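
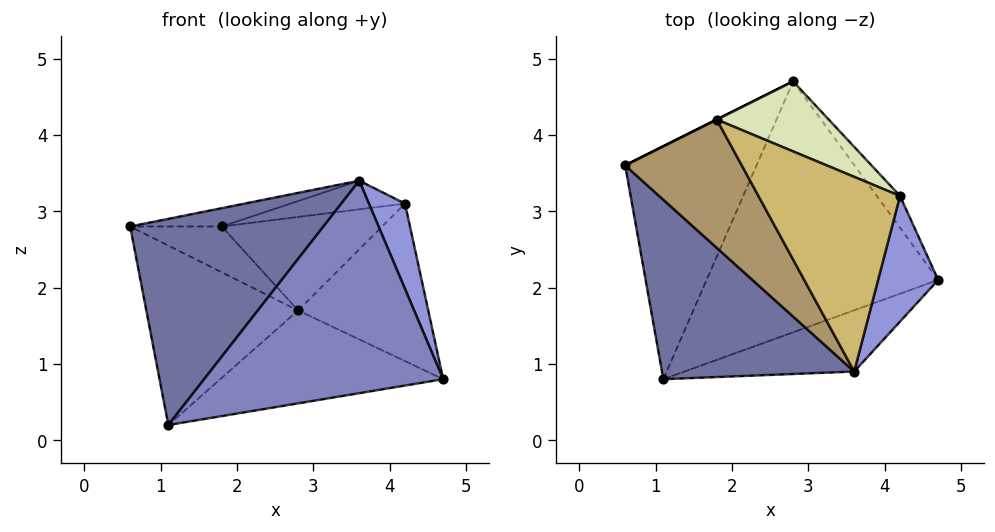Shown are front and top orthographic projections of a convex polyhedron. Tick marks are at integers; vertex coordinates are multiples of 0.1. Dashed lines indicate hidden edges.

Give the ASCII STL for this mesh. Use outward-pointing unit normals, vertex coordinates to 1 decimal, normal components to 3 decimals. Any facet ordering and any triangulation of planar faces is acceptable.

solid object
 facet normal -0.630 -0.586 0.510
  outer loop
   vertex 3.6 0.9 3.4
   vertex 0.6 3.6 2.8
   vertex 1.1 0.8 0.2
  endloop
 endfacet
 facet normal 0.366 -0.894 -0.258
  outer loop
   vertex 3.6 0.9 3.4
   vertex 1.1 0.8 0.2
   vertex 4.7 2.1 0.8
  endloop
 endfacet
 facet normal 0.932 -0.204 0.300
  outer loop
   vertex 4.2 3.2 3.1
   vertex 3.6 0.9 3.4
   vertex 4.7 2.1 0.8
  endloop
 endfacet
 facet normal -0.574 0.500 -0.649
  outer loop
   vertex 2.8 4.7 1.7
   vertex 1.1 0.8 0.2
   vertex 0.6 3.6 2.8
  endloop
 endfacet
 facet normal 0.031 0.347 -0.937
  outer loop
   vertex 2.8 4.7 1.7
   vertex 4.7 2.1 0.8
   vertex 1.1 0.8 0.2
  endloop
 endfacet
 facet normal 0.780 0.613 -0.124
  outer loop
   vertex 2.8 4.7 1.7
   vertex 4.2 3.2 3.1
   vertex 4.7 2.1 0.8
  endloop
 endfacet
 facet normal -0.447 0.894 0.000
  outer loop
   vertex 1.8 4.2 2.8
   vertex 2.8 4.7 1.7
   vertex 0.6 3.6 2.8
  endloop
 endfacet
 facet normal 0.250 0.775 0.580
  outer loop
   vertex 1.8 4.2 2.8
   vertex 4.2 3.2 3.1
   vertex 2.8 4.7 1.7
  endloop
 endfacet
 facet normal -0.071 0.141 0.987
  outer loop
   vertex 1.8 4.2 2.8
   vertex 0.6 3.6 2.8
   vertex 3.6 0.9 3.4
  endloop
 endfacet
 facet normal -0.063 0.145 0.987
  outer loop
   vertex 1.8 4.2 2.8
   vertex 3.6 0.9 3.4
   vertex 4.2 3.2 3.1
  endloop
 endfacet
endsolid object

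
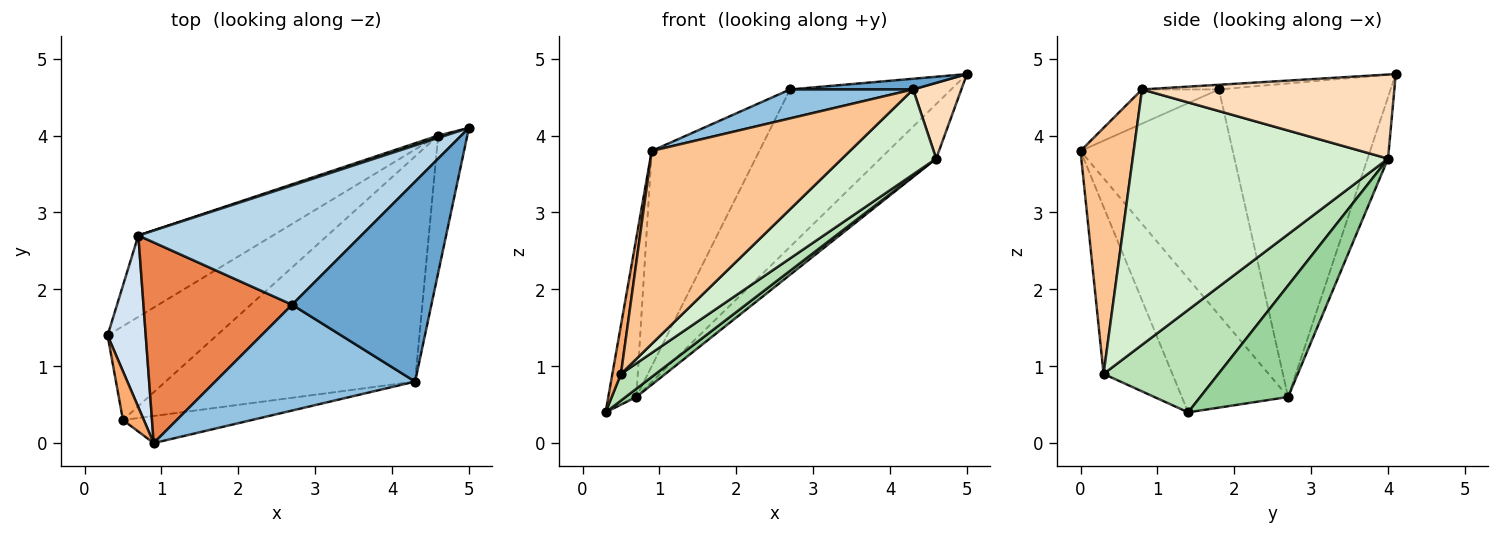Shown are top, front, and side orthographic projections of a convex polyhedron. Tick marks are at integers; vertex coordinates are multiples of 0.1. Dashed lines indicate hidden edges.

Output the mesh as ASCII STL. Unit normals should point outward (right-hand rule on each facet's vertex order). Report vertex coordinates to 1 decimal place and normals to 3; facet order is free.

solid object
 facet normal -0.033 -0.053 0.998
  outer loop
   vertex 4.3 0.8 4.6
   vertex 5.0 4.1 4.8
   vertex 2.7 1.8 4.6
  endloop
 endfacet
 facet normal -0.163 -0.260 0.952
  outer loop
   vertex 4.3 0.8 4.6
   vertex 2.7 1.8 4.6
   vertex 0.9 0.0 3.8
  endloop
 endfacet
 facet normal -0.647 0.607 0.460
  outer loop
   vertex 0.7 2.7 0.6
   vertex 2.7 1.8 4.6
   vertex 5.0 4.1 4.8
  endloop
 endfacet
 facet normal -0.932 0.246 0.266
  outer loop
   vertex 0.7 2.7 0.6
   vertex 0.3 1.4 0.4
   vertex 0.9 0.0 3.8
  endloop
 endfacet
 facet normal -0.719 0.508 0.474
  outer loop
   vertex 0.7 2.7 0.6
   vertex 0.9 0.0 3.8
   vertex 2.7 1.8 4.6
  endloop
 endfacet
 facet normal -0.985 -0.123 0.123
  outer loop
   vertex 0.5 0.3 0.9
   vertex 0.9 0.0 3.8
   vertex 0.3 1.4 0.4
  endloop
 endfacet
 facet normal 0.257 -0.957 -0.134
  outer loop
   vertex 0.5 0.3 0.9
   vertex 4.3 0.8 4.6
   vertex 0.9 0.0 3.8
  endloop
 endfacet
 facet normal 0.930 -0.178 -0.322
  outer loop
   vertex 4.6 4.0 3.7
   vertex 5.0 4.1 4.8
   vertex 4.3 0.8 4.6
  endloop
 endfacet
 facet normal -0.344 0.938 0.040
  outer loop
   vertex 4.6 4.0 3.7
   vertex 0.7 2.7 0.6
   vertex 5.0 4.1 4.8
  endloop
 endfacet
 facet normal 0.636 -0.078 -0.768
  outer loop
   vertex 4.6 4.0 3.7
   vertex 0.3 1.4 0.4
   vertex 0.7 2.7 0.6
  endloop
 endfacet
 facet normal 0.670 -0.203 -0.714
  outer loop
   vertex 4.6 4.0 3.7
   vertex 0.5 0.3 0.9
   vertex 0.3 1.4 0.4
  endloop
 endfacet
 facet normal 0.692 -0.255 -0.676
  outer loop
   vertex 4.6 4.0 3.7
   vertex 4.3 0.8 4.6
   vertex 0.5 0.3 0.9
  endloop
 endfacet
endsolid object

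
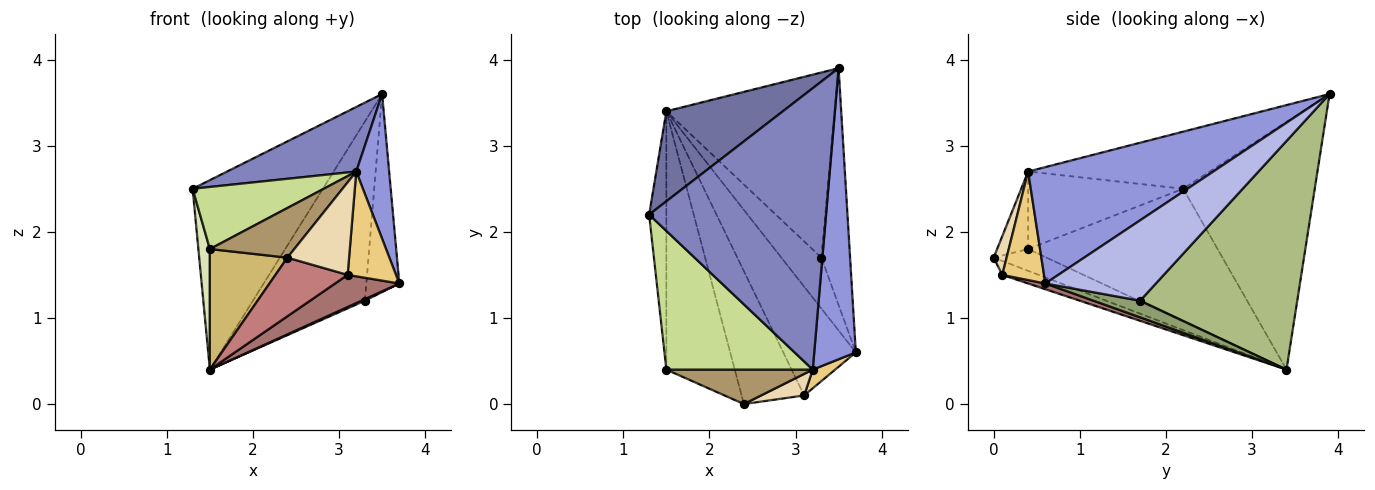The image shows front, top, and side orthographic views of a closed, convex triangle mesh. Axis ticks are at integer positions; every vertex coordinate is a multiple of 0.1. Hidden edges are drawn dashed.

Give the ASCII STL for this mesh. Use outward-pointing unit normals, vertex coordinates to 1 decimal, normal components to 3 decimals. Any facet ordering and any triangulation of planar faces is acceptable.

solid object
 facet normal -0.674 0.667 0.317
  outer loop
   vertex 1.5 3.4 0.4
   vertex 1.3 2.2 2.5
   vertex 3.5 3.9 3.6
  endloop
 endfacet
 facet normal -0.300 -0.213 0.930
  outer loop
   vertex 3.2 0.4 2.7
   vertex 3.5 3.9 3.6
   vertex 1.3 2.2 2.5
  endloop
 endfacet
 facet normal 0.929 -0.165 0.332
  outer loop
   vertex 3.2 0.4 2.7
   vertex 3.7 0.6 1.4
   vertex 3.5 3.9 3.6
  endloop
 endfacet
 facet normal 0.907 0.271 -0.324
  outer loop
   vertex 3.3 1.7 1.2
   vertex 3.5 3.9 3.6
   vertex 3.7 0.6 1.4
  endloop
 endfacet
 facet normal 0.383 -0.028 -0.923
  outer loop
   vertex 3.3 1.7 1.2
   vertex 3.7 0.6 1.4
   vertex 1.5 3.4 0.4
  endloop
 endfacet
 facet normal 0.699 0.498 -0.514
  outer loop
   vertex 3.3 1.7 1.2
   vertex 1.5 3.4 0.4
   vertex 3.5 3.9 3.6
  endloop
 endfacet
 facet normal -0.435 -0.368 0.822
  outer loop
   vertex 1.5 0.4 1.8
   vertex 3.2 0.4 2.7
   vertex 1.3 2.2 2.5
  endloop
 endfacet
 facet normal -0.990 -0.060 -0.129
  outer loop
   vertex 1.5 0.4 1.8
   vertex 1.3 2.2 2.5
   vertex 1.5 3.4 0.4
  endloop
 endfacet
 facet normal -0.289 -0.787 0.546
  outer loop
   vertex 2.4 0.0 1.7
   vertex 3.2 0.4 2.7
   vertex 1.5 0.4 1.8
  endloop
 endfacet
 facet normal -0.277 -0.406 -0.871
  outer loop
   vertex 2.4 0.0 1.7
   vertex 1.5 0.4 1.8
   vertex 1.5 3.4 0.4
  endloop
 endfacet
 facet normal 0.647 -0.750 0.134
  outer loop
   vertex 3.1 0.1 1.5
   vertex 3.7 0.6 1.4
   vertex 3.2 0.4 2.7
  endloop
 endfacet
 facet normal 0.200 -0.954 0.222
  outer loop
   vertex 3.1 0.1 1.5
   vertex 3.2 0.4 2.7
   vertex 2.4 0.0 1.7
  endloop
 endfacet
 facet normal 0.076 -0.282 -0.956
  outer loop
   vertex 3.1 0.1 1.5
   vertex 1.5 3.4 0.4
   vertex 3.7 0.6 1.4
  endloop
 endfacet
 facet normal -0.200 -0.396 -0.896
  outer loop
   vertex 3.1 0.1 1.5
   vertex 2.4 0.0 1.7
   vertex 1.5 3.4 0.4
  endloop
 endfacet
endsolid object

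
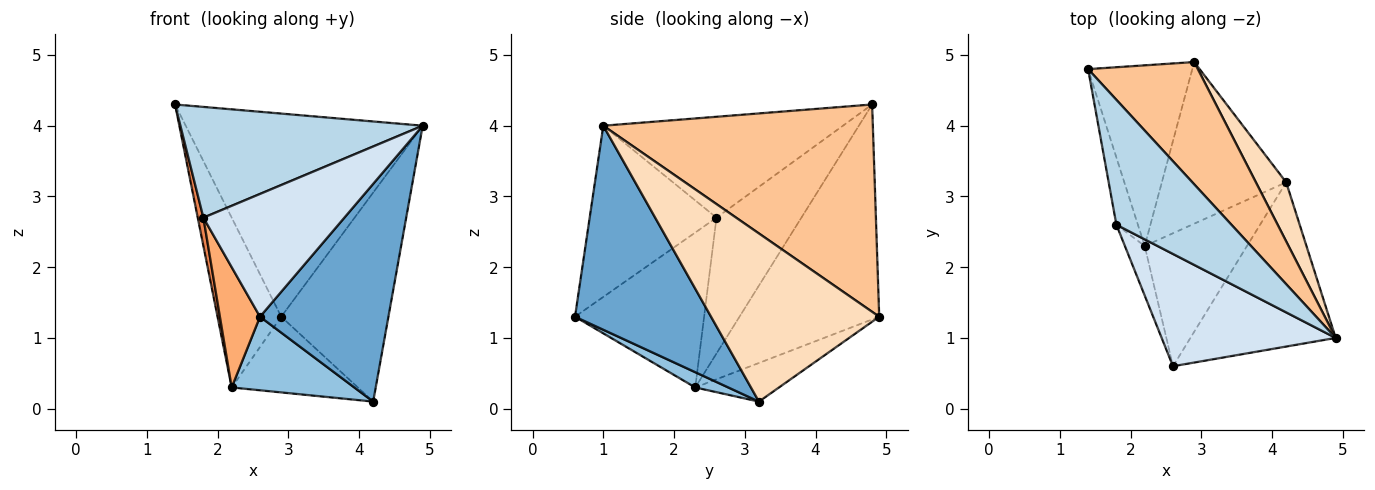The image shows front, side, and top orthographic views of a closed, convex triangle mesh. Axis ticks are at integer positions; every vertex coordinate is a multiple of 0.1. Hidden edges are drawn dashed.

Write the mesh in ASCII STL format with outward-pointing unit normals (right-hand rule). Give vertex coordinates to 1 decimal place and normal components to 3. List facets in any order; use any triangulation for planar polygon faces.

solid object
 facet normal 0.646 -0.610 -0.460
  outer loop
   vertex 4.2 3.2 0.1
   vertex 4.9 1.0 4.0
   vertex 2.6 0.6 1.3
  endloop
 endfacet
 facet normal 0.129 -0.480 -0.868
  outer loop
   vertex 2.2 2.3 0.3
   vertex 4.2 3.2 0.1
   vertex 2.6 0.6 1.3
  endloop
 endfacet
 facet normal -0.549 -0.555 0.626
  outer loop
   vertex 1.8 2.6 2.7
   vertex 4.9 1.0 4.0
   vertex 1.4 4.8 4.3
  endloop
 endfacet
 facet normal -0.553 -0.615 0.562
  outer loop
   vertex 1.8 2.6 2.7
   vertex 2.6 0.6 1.3
   vertex 4.9 1.0 4.0
  endloop
 endfacet
 facet normal -0.986 -0.066 -0.156
  outer loop
   vertex 1.8 2.6 2.7
   vertex 1.4 4.8 4.3
   vertex 2.2 2.3 0.3
  endloop
 endfacet
 facet normal -0.948 -0.294 -0.121
  outer loop
   vertex 1.8 2.6 2.7
   vertex 2.2 2.3 0.3
   vertex 2.6 0.6 1.3
  endloop
 endfacet
 facet normal 0.698 0.614 0.369
  outer loop
   vertex 2.9 4.9 1.3
   vertex 1.4 4.8 4.3
   vertex 4.9 1.0 4.0
  endloop
 endfacet
 facet normal 0.834 0.531 0.150
  outer loop
   vertex 2.9 4.9 1.3
   vertex 4.9 1.0 4.0
   vertex 4.2 3.2 0.1
  endloop
 endfacet
 facet normal -0.833 0.379 -0.404
  outer loop
   vertex 2.9 4.9 1.3
   vertex 2.2 2.3 0.3
   vertex 1.4 4.8 4.3
  endloop
 endfacet
 facet normal -0.271 0.408 -0.872
  outer loop
   vertex 2.9 4.9 1.3
   vertex 4.2 3.2 0.1
   vertex 2.2 2.3 0.3
  endloop
 endfacet
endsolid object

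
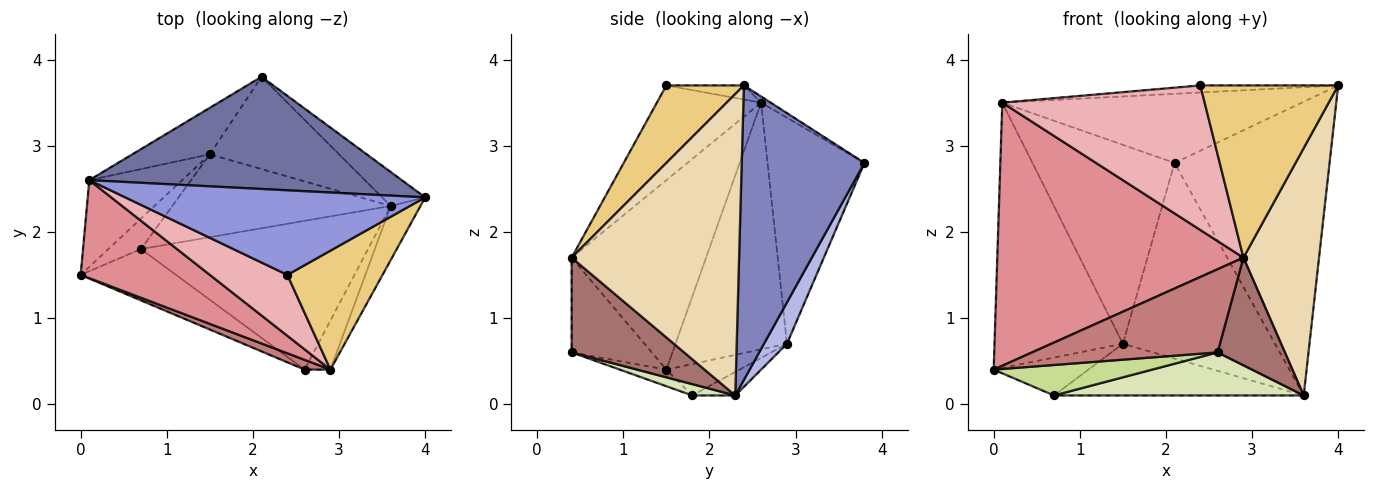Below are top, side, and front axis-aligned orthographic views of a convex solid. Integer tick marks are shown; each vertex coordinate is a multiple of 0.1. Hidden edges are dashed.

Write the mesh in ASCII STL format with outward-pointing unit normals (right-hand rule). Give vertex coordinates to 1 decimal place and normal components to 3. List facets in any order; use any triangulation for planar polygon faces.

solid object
 facet normal -0.017 0.524 0.851
  outer loop
   vertex 0.1 2.6 3.5
   vertex 4.0 2.4 3.7
   vertex 2.1 3.8 2.8
  endloop
 endfacet
 facet normal 0.618 0.781 -0.090
  outer loop
   vertex 3.6 2.3 0.1
   vertex 2.1 3.8 2.8
   vertex 4.0 2.4 3.7
  endloop
 endfacet
 facet normal -0.047 0.083 0.995
  outer loop
   vertex 2.4 1.5 3.7
   vertex 4.0 2.4 3.7
   vertex 0.1 2.6 3.5
  endloop
 endfacet
 facet normal 0.135 0.896 -0.423
  outer loop
   vertex 1.5 2.9 0.7
   vertex 2.1 3.8 2.8
   vertex 3.6 2.3 0.1
  endloop
 endfacet
 facet normal -0.636 0.733 -0.240
  outer loop
   vertex 1.5 2.9 0.7
   vertex 0.0 1.5 0.4
   vertex 0.1 2.6 3.5
  endloop
 endfacet
 facet normal -0.553 0.811 -0.190
  outer loop
   vertex 1.5 2.9 0.7
   vertex 0.1 2.6 3.5
   vertex 2.1 3.8 2.8
  endloop
 endfacet
 facet normal -0.148 -0.505 -0.850
  outer loop
   vertex 0.7 1.8 0.1
   vertex 2.6 0.4 0.6
   vertex 0.0 1.5 0.4
  endloop
 endfacet
 facet normal 0.048 -0.278 -0.959
  outer loop
   vertex 0.7 1.8 0.1
   vertex 3.6 2.3 0.1
   vertex 2.6 0.4 0.6
  endloop
 endfacet
 facet normal -0.516 0.668 -0.536
  outer loop
   vertex 0.7 1.8 0.1
   vertex 0.0 1.5 0.4
   vertex 1.5 2.9 0.7
  endloop
 endfacet
 facet normal -0.091 0.527 -0.845
  outer loop
   vertex 0.7 1.8 0.1
   vertex 1.5 2.9 0.7
   vertex 3.6 2.3 0.1
  endloop
 endfacet
 facet normal 0.420 -0.747 0.516
  outer loop
   vertex 2.9 0.4 1.7
   vertex 4.0 2.4 3.7
   vertex 2.4 1.5 3.7
  endloop
 endfacet
 facet normal 0.908 -0.410 -0.089
  outer loop
   vertex 2.9 0.4 1.7
   vertex 3.6 2.3 0.1
   vertex 4.0 2.4 3.7
  endloop
 endfacet
 facet normal 0.836 -0.500 -0.228
  outer loop
   vertex 2.9 0.4 1.7
   vertex 2.6 0.4 0.6
   vertex 3.6 2.3 0.1
  endloop
 endfacet
 facet normal -0.394 -0.913 0.108
  outer loop
   vertex 2.9 0.4 1.7
   vertex 0.0 1.5 0.4
   vertex 2.6 0.4 0.6
  endloop
 endfacet
 facet normal -0.456 -0.834 0.311
  outer loop
   vertex 2.9 0.4 1.7
   vertex 0.1 2.6 3.5
   vertex 0.0 1.5 0.4
  endloop
 endfacet
 facet normal -0.429 -0.833 0.351
  outer loop
   vertex 2.9 0.4 1.7
   vertex 2.4 1.5 3.7
   vertex 0.1 2.6 3.5
  endloop
 endfacet
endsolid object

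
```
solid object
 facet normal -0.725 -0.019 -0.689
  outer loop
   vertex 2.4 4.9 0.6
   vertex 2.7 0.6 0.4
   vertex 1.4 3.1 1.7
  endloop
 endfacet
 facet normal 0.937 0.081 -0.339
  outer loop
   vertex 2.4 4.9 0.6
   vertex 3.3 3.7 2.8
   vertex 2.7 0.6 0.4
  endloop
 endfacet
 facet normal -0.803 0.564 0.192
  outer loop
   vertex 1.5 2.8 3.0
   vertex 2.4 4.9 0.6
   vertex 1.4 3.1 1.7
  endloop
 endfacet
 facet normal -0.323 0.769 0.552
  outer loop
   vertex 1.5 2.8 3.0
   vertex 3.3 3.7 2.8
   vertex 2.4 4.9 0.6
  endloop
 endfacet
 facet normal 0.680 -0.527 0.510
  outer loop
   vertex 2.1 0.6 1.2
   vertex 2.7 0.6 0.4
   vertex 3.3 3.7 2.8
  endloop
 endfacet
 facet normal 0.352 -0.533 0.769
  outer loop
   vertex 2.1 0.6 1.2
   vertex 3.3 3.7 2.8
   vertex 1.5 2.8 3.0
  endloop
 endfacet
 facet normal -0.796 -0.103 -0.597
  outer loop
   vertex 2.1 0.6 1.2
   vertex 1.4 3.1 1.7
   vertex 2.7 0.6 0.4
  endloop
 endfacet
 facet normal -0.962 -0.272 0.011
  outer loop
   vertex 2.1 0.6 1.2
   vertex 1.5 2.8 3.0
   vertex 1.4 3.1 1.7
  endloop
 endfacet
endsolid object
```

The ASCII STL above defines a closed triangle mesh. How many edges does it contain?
12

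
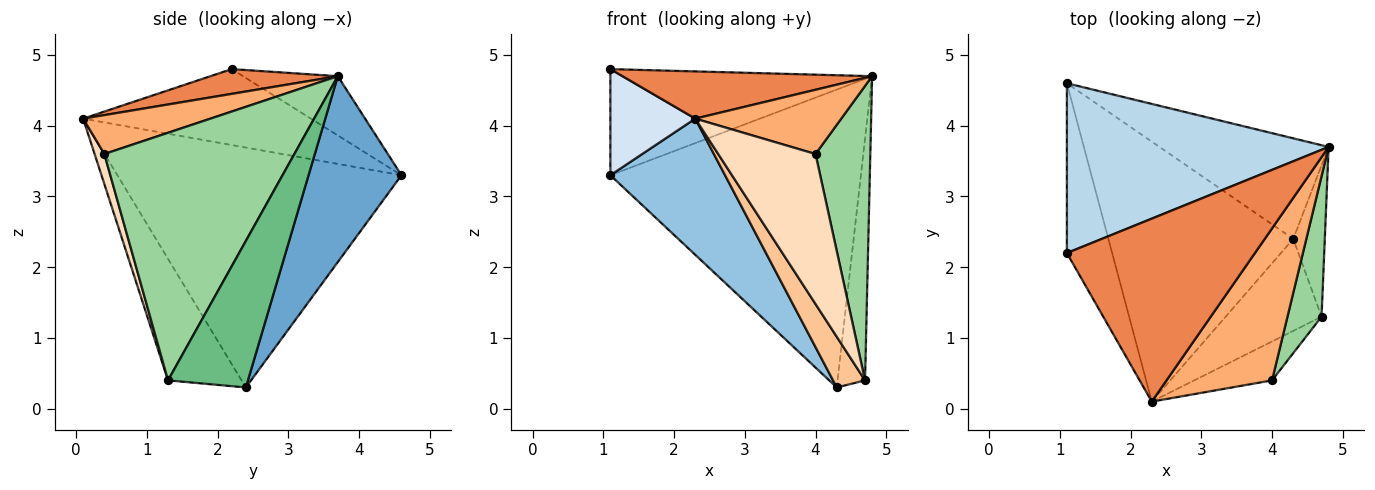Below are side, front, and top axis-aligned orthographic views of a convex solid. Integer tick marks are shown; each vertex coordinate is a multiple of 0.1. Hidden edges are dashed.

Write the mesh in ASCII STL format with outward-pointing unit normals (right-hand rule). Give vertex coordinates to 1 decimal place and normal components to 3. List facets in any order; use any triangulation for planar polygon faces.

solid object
 facet normal 0.332 0.894 -0.302
  outer loop
   vertex 4.3 2.4 0.3
   vertex 1.1 4.6 3.3
   vertex 4.8 3.7 4.7
  endloop
 endfacet
 facet normal -0.754 -0.305 -0.581
  outer loop
   vertex 4.3 2.4 0.3
   vertex 2.3 0.1 4.1
   vertex 1.1 4.6 3.3
  endloop
 endfacet
 facet normal -0.189 0.520 0.833
  outer loop
   vertex 1.1 2.2 4.8
   vertex 4.8 3.7 4.7
   vertex 1.1 4.6 3.3
  endloop
 endfacet
 facet normal -0.818 -0.305 -0.488
  outer loop
   vertex 1.1 2.2 4.8
   vertex 1.1 4.6 3.3
   vertex 2.3 0.1 4.1
  endloop
 endfacet
 facet normal 0.126 -0.248 0.960
  outer loop
   vertex 1.1 2.2 4.8
   vertex 2.3 0.1 4.1
   vertex 4.8 3.7 4.7
  endloop
 endfacet
 facet normal 0.322 -0.369 0.872
  outer loop
   vertex 4.0 0.4 3.6
   vertex 4.8 3.7 4.7
   vertex 2.3 0.1 4.1
  endloop
 endfacet
 facet normal -0.743 -0.323 -0.587
  outer loop
   vertex 4.7 1.3 0.4
   vertex 2.3 0.1 4.1
   vertex 4.3 2.4 0.3
  endloop
 endfacet
 facet normal 0.097 -0.963 -0.250
  outer loop
   vertex 4.7 1.3 0.4
   vertex 4.0 0.4 3.6
   vertex 2.3 0.1 4.1
  endloop
 endfacet
 facet normal 0.927 0.319 -0.199
  outer loop
   vertex 4.7 1.3 0.4
   vertex 4.3 2.4 0.3
   vertex 4.8 3.7 4.7
  endloop
 endfacet
 facet normal 0.953 -0.275 0.131
  outer loop
   vertex 4.7 1.3 0.4
   vertex 4.8 3.7 4.7
   vertex 4.0 0.4 3.6
  endloop
 endfacet
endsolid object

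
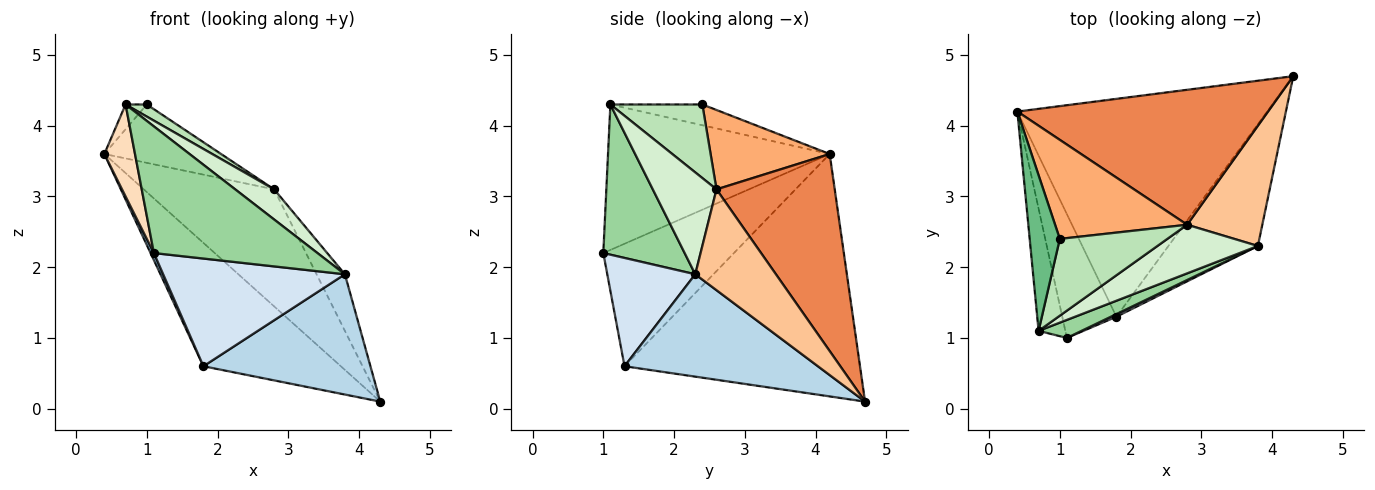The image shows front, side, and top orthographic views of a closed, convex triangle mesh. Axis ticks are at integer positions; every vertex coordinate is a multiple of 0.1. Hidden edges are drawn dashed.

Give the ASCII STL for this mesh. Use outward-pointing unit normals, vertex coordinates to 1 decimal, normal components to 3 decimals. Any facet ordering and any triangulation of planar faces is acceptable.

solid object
 facet normal -0.645 0.377 -0.665
  outer loop
   vertex 1.8 1.3 0.6
   vertex 0.4 4.2 3.6
   vertex 4.3 4.7 0.1
  endloop
 endfacet
 facet normal -0.914 -0.023 -0.404
  outer loop
   vertex 1.8 1.3 0.6
   vertex 1.1 1.0 2.2
   vertex 0.4 4.2 3.6
  endloop
 endfacet
 facet normal 0.631 -0.545 -0.552
  outer loop
   vertex 1.8 1.3 0.6
   vertex 4.3 4.7 0.1
   vertex 3.8 2.3 1.9
  endloop
 endfacet
 facet normal 0.436 -0.900 0.022
  outer loop
   vertex 1.8 1.3 0.6
   vertex 3.8 2.3 1.9
   vertex 1.1 1.0 2.2
  endloop
 endfacet
 facet normal 0.511 0.563 0.650
  outer loop
   vertex 2.8 2.6 3.1
   vertex 4.3 4.7 0.1
   vertex 0.4 4.2 3.6
  endloop
 endfacet
 facet normal 0.460 0.451 0.765
  outer loop
   vertex 2.8 2.6 3.1
   vertex 0.4 4.2 3.6
   vertex 1.0 2.4 4.3
  endloop
 endfacet
 facet normal 0.772 0.271 0.575
  outer loop
   vertex 2.8 2.6 3.1
   vertex 3.8 2.3 1.9
   vertex 4.3 4.7 0.1
  endloop
 endfacet
 facet normal -0.975 -0.135 -0.179
  outer loop
   vertex 0.7 1.1 4.3
   vertex 0.4 4.2 3.6
   vertex 1.1 1.0 2.2
  endloop
 endfacet
 facet normal -0.563 0.130 0.816
  outer loop
   vertex 0.7 1.1 4.3
   vertex 1.0 2.4 4.3
   vertex 0.4 4.2 3.6
  endloop
 endfacet
 facet normal 0.442 -0.888 0.126
  outer loop
   vertex 0.7 1.1 4.3
   vertex 1.1 1.0 2.2
   vertex 3.8 2.3 1.9
  endloop
 endfacet
 facet normal 0.560 -0.129 0.818
  outer loop
   vertex 0.7 1.1 4.3
   vertex 2.8 2.6 3.1
   vertex 1.0 2.4 4.3
  endloop
 endfacet
 facet normal 0.653 -0.399 0.644
  outer loop
   vertex 0.7 1.1 4.3
   vertex 3.8 2.3 1.9
   vertex 2.8 2.6 3.1
  endloop
 endfacet
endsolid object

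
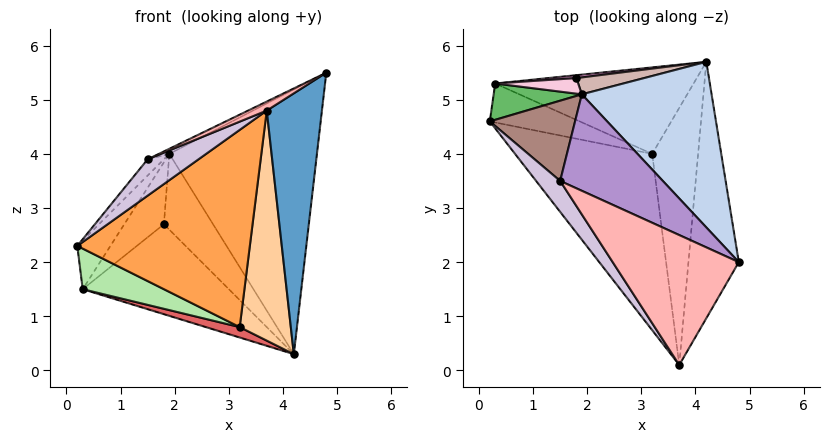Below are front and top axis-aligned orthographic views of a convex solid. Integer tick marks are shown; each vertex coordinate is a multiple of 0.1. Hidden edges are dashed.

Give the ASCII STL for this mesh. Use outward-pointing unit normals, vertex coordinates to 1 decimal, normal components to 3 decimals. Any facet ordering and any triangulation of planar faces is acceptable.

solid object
 facet normal 0.859 -0.365 -0.359
  outer loop
   vertex 3.7 0.1 4.8
   vertex 4.2 5.7 0.3
   vertex 4.8 2.0 5.5
  endloop
 endfacet
 facet normal 0.534 0.717 0.448
  outer loop
   vertex 1.9 5.1 4.0
   vertex 4.8 2.0 5.5
   vertex 4.2 5.7 0.3
  endloop
 endfacet
 facet normal -0.434 -0.671 -0.600
  outer loop
   vertex 3.2 4.0 0.8
   vertex 3.7 0.1 4.8
   vertex 0.2 4.6 2.3
  endloop
 endfacet
 facet normal 0.606 -0.531 -0.593
  outer loop
   vertex 3.2 4.0 0.8
   vertex 4.2 5.7 0.3
   vertex 3.7 0.1 4.8
  endloop
 endfacet
 facet normal -0.640 0.616 0.459
  outer loop
   vertex 0.3 5.3 1.5
   vertex 0.2 4.6 2.3
   vertex 1.9 5.1 4.0
  endloop
 endfacet
 facet normal -0.440 -0.648 -0.622
  outer loop
   vertex 0.3 5.3 1.5
   vertex 3.2 4.0 0.8
   vertex 0.2 4.6 2.3
  endloop
 endfacet
 facet normal -0.281 -0.115 -0.953
  outer loop
   vertex 0.3 5.3 1.5
   vertex 4.2 5.7 0.3
   vertex 3.2 4.0 0.8
  endloop
 endfacet
 facet normal -0.458 -0.062 0.887
  outer loop
   vertex 1.5 3.5 3.9
   vertex 3.7 0.1 4.8
   vertex 4.8 2.0 5.5
  endloop
 endfacet
 facet normal -0.418 0.048 0.907
  outer loop
   vertex 1.5 3.5 3.9
   vertex 4.8 2.0 5.5
   vertex 1.9 5.1 4.0
  endloop
 endfacet
 facet normal -0.822 -0.434 0.369
  outer loop
   vertex 1.5 3.5 3.9
   vertex 0.2 4.6 2.3
   vertex 3.7 0.1 4.8
  endloop
 endfacet
 facet normal -0.720 0.138 0.680
  outer loop
   vertex 1.5 3.5 3.9
   vertex 1.9 5.1 4.0
   vertex 0.2 4.6 2.3
  endloop
 endfacet
 facet normal 0.095 0.972 0.217
  outer loop
   vertex 1.8 5.4 2.7
   vertex 1.9 5.1 4.0
   vertex 4.2 5.7 0.3
  endloop
 endfacet
 facet normal -0.092 0.995 0.032
  outer loop
   vertex 1.8 5.4 2.7
   vertex 4.2 5.7 0.3
   vertex 0.3 5.3 1.5
  endloop
 endfacet
 facet normal -0.251 0.939 0.236
  outer loop
   vertex 1.8 5.4 2.7
   vertex 0.3 5.3 1.5
   vertex 1.9 5.1 4.0
  endloop
 endfacet
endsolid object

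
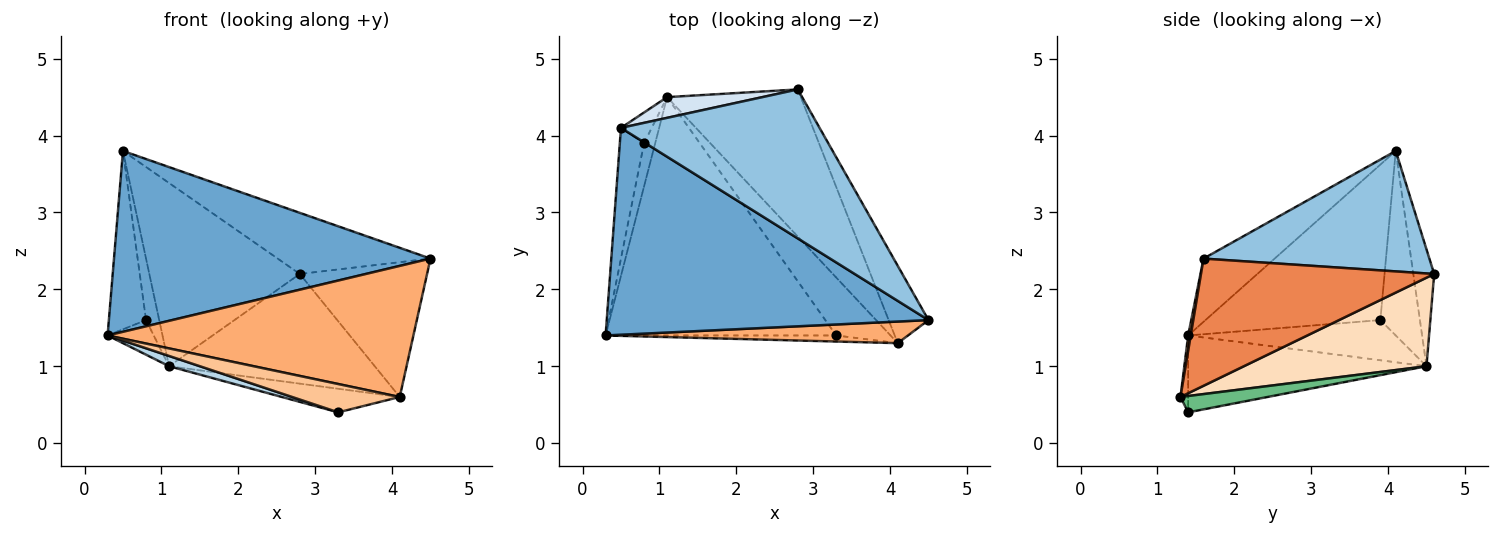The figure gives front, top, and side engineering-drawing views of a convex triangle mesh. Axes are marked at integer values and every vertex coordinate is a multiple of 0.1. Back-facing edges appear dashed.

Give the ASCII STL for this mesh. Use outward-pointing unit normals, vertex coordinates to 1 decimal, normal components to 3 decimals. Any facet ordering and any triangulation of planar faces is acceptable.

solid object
 facet normal -0.146 -0.651 0.745
  outer loop
   vertex 0.5 4.1 3.8
   vertex 0.3 1.4 1.4
   vertex 4.5 1.6 2.4
  endloop
 endfacet
 facet normal 0.489 0.331 0.807
  outer loop
   vertex 0.5 4.1 3.8
   vertex 4.5 1.6 2.4
   vertex 2.8 4.6 2.2
  endloop
 endfacet
 facet normal -0.316 -0.041 -0.948
  outer loop
   vertex 1.1 4.5 1.0
   vertex 3.3 1.4 0.4
   vertex 0.3 1.4 1.4
  endloop
 endfacet
 facet normal -0.137 0.984 0.111
  outer loop
   vertex 1.1 4.5 1.0
   vertex 0.5 4.1 3.8
   vertex 2.8 4.6 2.2
  endloop
 endfacet
 facet normal 0.846 0.462 -0.265
  outer loop
   vertex 4.1 1.3 0.6
   vertex 2.8 4.6 2.2
   vertex 4.5 1.6 2.4
  endloop
 endfacet
 facet normal 0.008 -0.987 0.163
  outer loop
   vertex 4.1 1.3 0.6
   vertex 4.5 1.6 2.4
   vertex 0.3 1.4 1.4
  endloop
 endfacet
 facet normal -0.070 -0.975 -0.209
  outer loop
   vertex 4.1 1.3 0.6
   vertex 0.3 1.4 1.4
   vertex 3.3 1.4 0.4
  endloop
 endfacet
 facet normal 0.469 0.528 -0.708
  outer loop
   vertex 4.1 1.3 0.6
   vertex 1.1 4.5 1.0
   vertex 2.8 4.6 2.2
  endloop
 endfacet
 facet normal 0.268 0.363 -0.892
  outer loop
   vertex 4.1 1.3 0.6
   vertex 3.3 1.4 0.4
   vertex 1.1 4.5 1.0
  endloop
 endfacet
 facet normal -0.967 0.205 -0.151
  outer loop
   vertex 0.8 3.9 1.6
   vertex 0.3 1.4 1.4
   vertex 0.5 4.1 3.8
  endloop
 endfacet
 facet normal -0.942 0.209 -0.262
  outer loop
   vertex 0.8 3.9 1.6
   vertex 1.1 4.5 1.0
   vertex 0.3 1.4 1.4
  endloop
 endfacet
 facet normal -0.937 0.312 -0.156
  outer loop
   vertex 0.8 3.9 1.6
   vertex 0.5 4.1 3.8
   vertex 1.1 4.5 1.0
  endloop
 endfacet
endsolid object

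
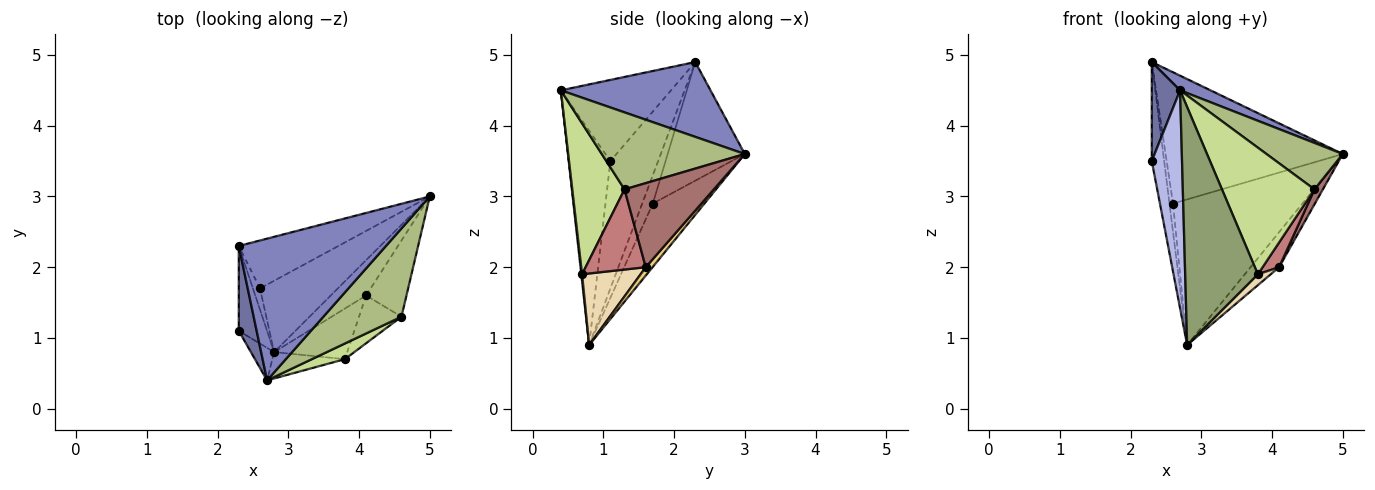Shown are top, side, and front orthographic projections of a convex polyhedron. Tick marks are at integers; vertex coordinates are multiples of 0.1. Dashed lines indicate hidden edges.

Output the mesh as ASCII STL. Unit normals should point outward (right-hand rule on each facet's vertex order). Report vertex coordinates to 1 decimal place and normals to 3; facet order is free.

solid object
 facet normal -0.947 -0.243 0.209
  outer loop
   vertex 2.7 0.4 4.5
   vertex 2.3 2.3 4.9
   vertex 2.3 1.1 3.5
  endloop
 endfacet
 facet normal 0.451 -0.092 0.888
  outer loop
   vertex 2.7 0.4 4.5
   vertex 5.0 3.0 3.6
   vertex 2.3 2.3 4.9
  endloop
 endfacet
 facet normal -0.946 0.245 -0.210
  outer loop
   vertex 2.8 0.8 0.9
   vertex 2.3 1.1 3.5
   vertex 2.3 2.3 4.9
  endloop
 endfacet
 facet normal -0.806 -0.585 -0.087
  outer loop
   vertex 2.8 0.8 0.9
   vertex 2.7 0.4 4.5
   vertex 2.3 1.1 3.5
  endloop
 endfacet
 facet normal 0.011 -0.994 -0.110
  outer loop
   vertex 2.8 0.8 0.9
   vertex 3.8 0.7 1.9
   vertex 2.7 0.4 4.5
  endloop
 endfacet
 facet normal 0.658 -0.351 0.667
  outer loop
   vertex 4.6 1.3 3.1
   vertex 5.0 3.0 3.6
   vertex 2.7 0.4 4.5
  endloop
 endfacet
 facet normal 0.489 -0.866 0.107
  outer loop
   vertex 4.6 1.3 3.1
   vertex 2.7 0.4 4.5
   vertex 3.8 0.7 1.9
  endloop
 endfacet
 facet normal -0.378 0.869 -0.318
  outer loop
   vertex 2.6 1.7 2.9
   vertex 2.3 2.3 4.9
   vertex 5.0 3.0 3.6
  endloop
 endfacet
 facet normal -0.337 0.845 -0.414
  outer loop
   vertex 2.6 1.7 2.9
   vertex 5.0 3.0 3.6
   vertex 2.8 0.8 0.9
  endloop
 endfacet
 facet normal -0.923 0.308 -0.231
  outer loop
   vertex 2.6 1.7 2.9
   vertex 2.8 0.8 0.9
   vertex 2.3 2.3 4.9
  endloop
 endfacet
 facet normal 0.166 0.694 -0.701
  outer loop
   vertex 4.1 1.6 2.0
   vertex 2.8 0.8 0.9
   vertex 5.0 3.0 3.6
  endloop
 endfacet
 facet normal 0.691 -0.152 -0.706
  outer loop
   vertex 4.1 1.6 2.0
   vertex 3.8 0.7 1.9
   vertex 2.8 0.8 0.9
  endloop
 endfacet
 facet normal 0.898 -0.084 -0.431
  outer loop
   vertex 4.1 1.6 2.0
   vertex 5.0 3.0 3.6
   vertex 4.6 1.3 3.1
  endloop
 endfacet
 facet normal 0.859 -0.236 -0.455
  outer loop
   vertex 4.1 1.6 2.0
   vertex 4.6 1.3 3.1
   vertex 3.8 0.7 1.9
  endloop
 endfacet
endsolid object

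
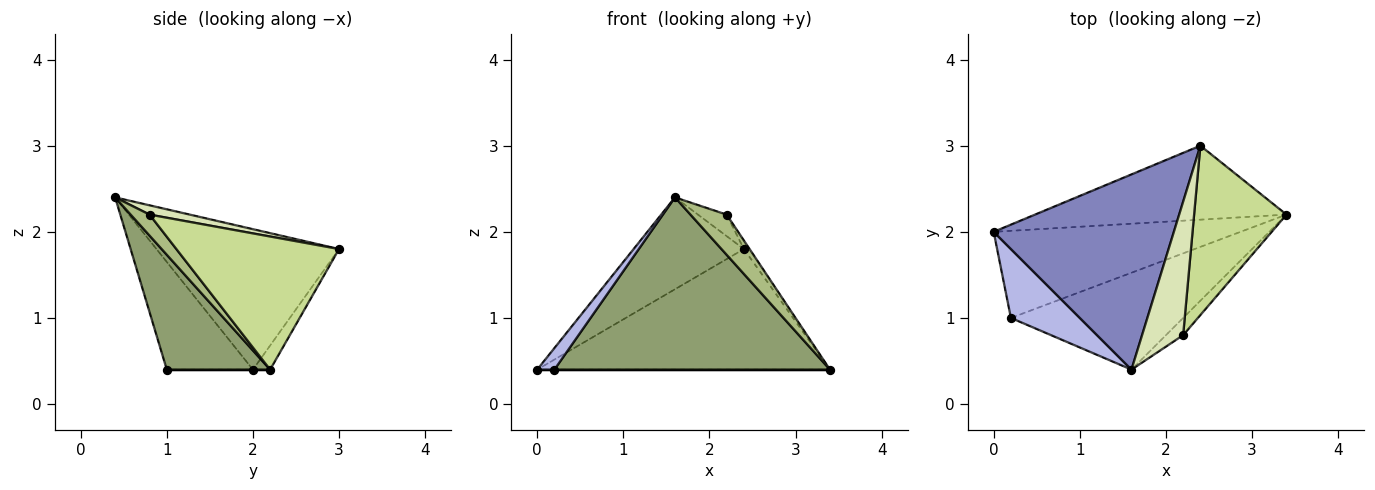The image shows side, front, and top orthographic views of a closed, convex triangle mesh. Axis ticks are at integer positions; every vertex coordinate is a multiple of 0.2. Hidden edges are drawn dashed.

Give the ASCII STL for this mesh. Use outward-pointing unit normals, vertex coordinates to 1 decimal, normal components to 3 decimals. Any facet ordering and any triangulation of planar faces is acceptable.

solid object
 facet normal -0.050 0.851 -0.522
  outer loop
   vertex 2.4 3.0 1.8
   vertex 3.4 2.2 0.4
   vertex 0.0 2.0 0.4
  endloop
 endfacet
 facet normal -0.576 0.348 0.739
  outer loop
   vertex 2.4 3.0 1.8
   vertex 0.0 2.0 0.4
   vertex 1.6 0.4 2.4
  endloop
 endfacet
 facet normal 0.000 0.000 -1.000
  outer loop
   vertex 0.2 1.0 0.4
   vertex 0.0 2.0 0.4
   vertex 3.4 2.2 0.4
  endloop
 endfacet
 facet normal -0.831 -0.166 0.532
  outer loop
   vertex 0.2 1.0 0.4
   vertex 1.6 0.4 2.4
   vertex 0.0 2.0 0.4
  endloop
 endfacet
 facet normal 0.311 -0.828 -0.466
  outer loop
   vertex 0.2 1.0 0.4
   vertex 3.4 2.2 0.4
   vertex 1.6 0.4 2.4
  endloop
 endfacet
 facet normal 0.434 -0.828 -0.355
  outer loop
   vertex 2.2 0.8 2.2
   vertex 1.6 0.4 2.4
   vertex 3.4 2.2 0.4
  endloop
 endfacet
 facet normal 0.821 0.029 0.570
  outer loop
   vertex 2.2 0.8 2.2
   vertex 3.4 2.2 0.4
   vertex 2.4 3.0 1.8
  endloop
 endfacet
 facet normal 0.218 0.155 0.964
  outer loop
   vertex 2.2 0.8 2.2
   vertex 2.4 3.0 1.8
   vertex 1.6 0.4 2.4
  endloop
 endfacet
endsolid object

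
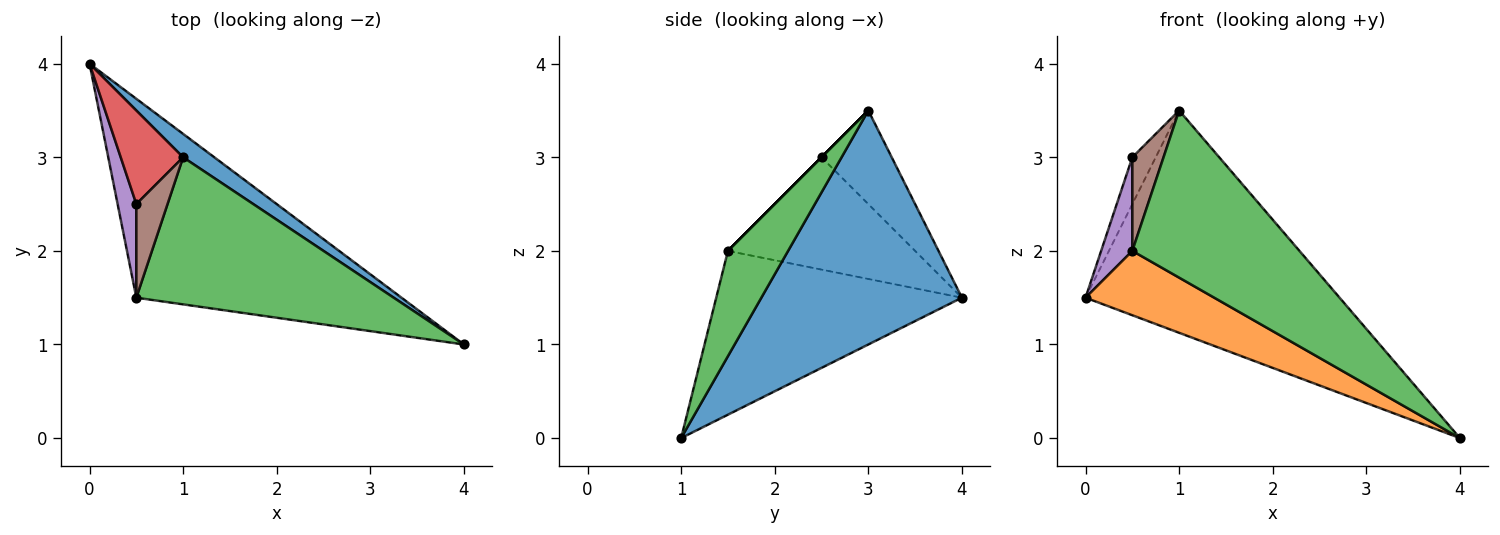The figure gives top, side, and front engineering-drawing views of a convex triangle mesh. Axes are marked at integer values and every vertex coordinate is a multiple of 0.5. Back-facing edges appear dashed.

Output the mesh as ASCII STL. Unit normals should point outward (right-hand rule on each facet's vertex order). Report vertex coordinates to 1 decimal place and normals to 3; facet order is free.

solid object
 facet normal 0.618 0.782 0.082
  outer loop
   vertex 1.0 3.0 3.5
   vertex 4.0 1.0 0.0
   vertex 0.0 4.0 1.5
  endloop
 endfacet
 facet normal -0.507 -0.265 -0.820
  outer loop
   vertex 0.5 1.5 2.0
   vertex 0.0 4.0 1.5
   vertex 4.0 1.0 0.0
  endloop
 endfacet
 facet normal 0.261 -0.725 0.638
  outer loop
   vertex 0.5 1.5 2.0
   vertex 4.0 1.0 0.0
   vertex 1.0 3.0 3.5
  endloop
 endfacet
 facet normal -0.802 0.267 0.535
  outer loop
   vertex 0.5 2.5 3.0
   vertex 1.0 3.0 3.5
   vertex 0.0 4.0 1.5
  endloop
 endfacet
 facet normal -0.973 -0.162 0.162
  outer loop
   vertex 0.5 2.5 3.0
   vertex 0.0 4.0 1.5
   vertex 0.5 1.5 2.0
  endloop
 endfacet
 facet normal 0.000 -0.707 0.707
  outer loop
   vertex 0.5 2.5 3.0
   vertex 0.5 1.5 2.0
   vertex 1.0 3.0 3.5
  endloop
 endfacet
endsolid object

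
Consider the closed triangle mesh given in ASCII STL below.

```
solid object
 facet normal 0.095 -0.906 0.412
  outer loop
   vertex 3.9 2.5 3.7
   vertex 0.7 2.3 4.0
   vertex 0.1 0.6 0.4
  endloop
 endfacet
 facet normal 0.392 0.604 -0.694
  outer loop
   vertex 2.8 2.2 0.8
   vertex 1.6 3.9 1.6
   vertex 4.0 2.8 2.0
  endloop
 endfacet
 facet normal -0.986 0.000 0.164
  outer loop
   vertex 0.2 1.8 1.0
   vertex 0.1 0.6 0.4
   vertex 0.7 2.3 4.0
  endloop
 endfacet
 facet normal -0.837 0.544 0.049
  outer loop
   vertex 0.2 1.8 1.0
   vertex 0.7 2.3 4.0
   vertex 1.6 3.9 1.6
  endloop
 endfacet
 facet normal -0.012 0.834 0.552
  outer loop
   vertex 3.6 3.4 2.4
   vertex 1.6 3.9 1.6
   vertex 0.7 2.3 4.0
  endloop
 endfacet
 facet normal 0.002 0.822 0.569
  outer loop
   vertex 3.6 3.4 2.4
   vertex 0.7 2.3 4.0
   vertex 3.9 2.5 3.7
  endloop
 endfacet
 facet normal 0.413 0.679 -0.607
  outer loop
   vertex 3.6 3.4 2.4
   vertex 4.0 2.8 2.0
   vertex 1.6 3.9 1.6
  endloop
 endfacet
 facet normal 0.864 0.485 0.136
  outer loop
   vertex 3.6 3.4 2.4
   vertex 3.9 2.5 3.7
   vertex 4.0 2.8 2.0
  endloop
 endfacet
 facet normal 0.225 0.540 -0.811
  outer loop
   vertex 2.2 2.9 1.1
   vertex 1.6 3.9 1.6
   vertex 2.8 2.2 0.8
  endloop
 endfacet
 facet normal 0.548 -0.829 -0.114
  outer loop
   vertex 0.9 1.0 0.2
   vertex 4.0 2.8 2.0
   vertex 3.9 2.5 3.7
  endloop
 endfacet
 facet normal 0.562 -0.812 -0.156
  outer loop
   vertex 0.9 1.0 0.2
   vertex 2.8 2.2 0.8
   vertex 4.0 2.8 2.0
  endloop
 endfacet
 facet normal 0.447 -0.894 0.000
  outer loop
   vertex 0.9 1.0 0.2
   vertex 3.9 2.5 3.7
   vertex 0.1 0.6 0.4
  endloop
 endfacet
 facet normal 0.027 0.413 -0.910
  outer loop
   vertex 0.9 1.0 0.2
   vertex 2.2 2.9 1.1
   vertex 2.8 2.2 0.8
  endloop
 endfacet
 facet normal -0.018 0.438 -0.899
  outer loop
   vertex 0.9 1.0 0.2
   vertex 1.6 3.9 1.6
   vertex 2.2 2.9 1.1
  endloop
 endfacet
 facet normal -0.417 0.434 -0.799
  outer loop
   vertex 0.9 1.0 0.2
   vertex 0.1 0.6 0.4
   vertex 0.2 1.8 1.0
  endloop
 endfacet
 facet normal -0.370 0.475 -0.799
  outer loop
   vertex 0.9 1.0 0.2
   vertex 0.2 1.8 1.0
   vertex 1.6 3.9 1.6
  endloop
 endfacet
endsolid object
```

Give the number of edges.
24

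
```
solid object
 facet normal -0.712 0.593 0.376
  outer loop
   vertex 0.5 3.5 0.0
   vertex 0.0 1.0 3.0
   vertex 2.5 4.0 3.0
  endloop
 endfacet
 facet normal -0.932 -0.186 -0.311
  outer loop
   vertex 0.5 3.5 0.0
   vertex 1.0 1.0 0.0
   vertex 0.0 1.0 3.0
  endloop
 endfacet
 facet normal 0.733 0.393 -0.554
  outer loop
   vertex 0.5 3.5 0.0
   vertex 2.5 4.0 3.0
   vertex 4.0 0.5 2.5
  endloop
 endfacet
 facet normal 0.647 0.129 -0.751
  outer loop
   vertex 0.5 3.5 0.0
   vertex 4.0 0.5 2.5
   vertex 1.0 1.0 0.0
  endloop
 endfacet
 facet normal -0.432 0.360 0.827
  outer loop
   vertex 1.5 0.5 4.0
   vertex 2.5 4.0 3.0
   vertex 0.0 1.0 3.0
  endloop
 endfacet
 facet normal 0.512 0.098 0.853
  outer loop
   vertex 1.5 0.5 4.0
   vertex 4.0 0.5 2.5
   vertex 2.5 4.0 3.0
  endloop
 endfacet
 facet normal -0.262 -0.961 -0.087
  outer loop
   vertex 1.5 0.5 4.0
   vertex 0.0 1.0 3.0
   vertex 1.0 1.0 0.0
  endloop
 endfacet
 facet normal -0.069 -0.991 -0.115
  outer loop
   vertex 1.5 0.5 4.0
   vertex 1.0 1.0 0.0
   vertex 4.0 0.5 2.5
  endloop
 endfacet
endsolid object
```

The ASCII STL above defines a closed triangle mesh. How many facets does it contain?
8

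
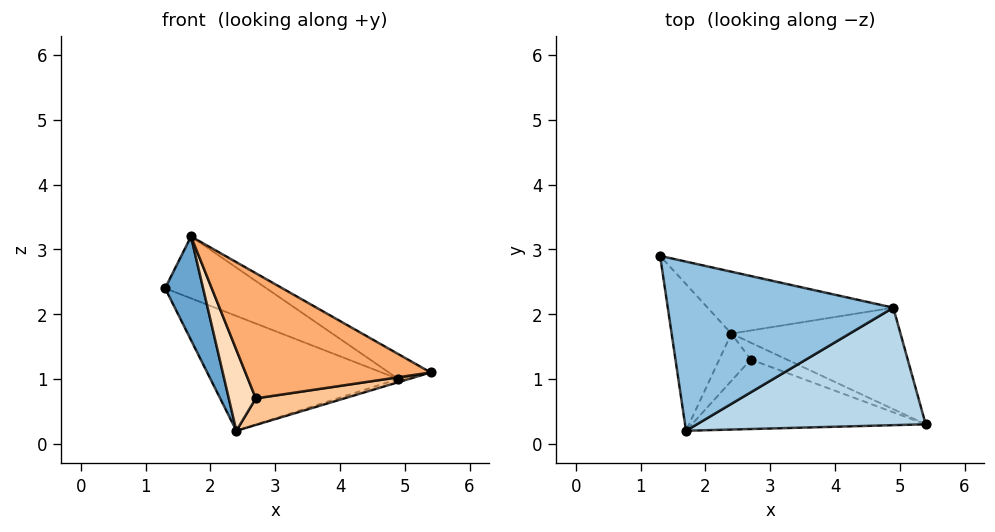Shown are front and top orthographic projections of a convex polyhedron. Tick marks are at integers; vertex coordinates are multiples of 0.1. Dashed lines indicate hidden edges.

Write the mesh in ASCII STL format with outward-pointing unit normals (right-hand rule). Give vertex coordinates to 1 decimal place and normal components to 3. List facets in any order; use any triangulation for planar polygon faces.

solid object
 facet normal -0.915 -0.233 -0.330
  outer loop
   vertex 2.4 1.7 0.2
   vertex 1.7 0.2 3.2
   vertex 1.3 2.9 2.4
  endloop
 endfacet
 facet normal 0.404 0.314 0.859
  outer loop
   vertex 4.9 2.1 1.0
   vertex 1.3 2.9 2.4
   vertex 1.7 0.2 3.2
  endloop
 endfacet
 facet normal 0.482 0.181 0.857
  outer loop
   vertex 4.9 2.1 1.0
   vertex 1.7 0.2 3.2
   vertex 5.4 0.3 1.1
  endloop
 endfacet
 facet normal 0.011 0.880 -0.475
  outer loop
   vertex 4.9 2.1 1.0
   vertex 2.4 1.7 0.2
   vertex 1.3 2.9 2.4
  endloop
 endfacet
 facet normal 0.300 0.030 -0.953
  outer loop
   vertex 4.9 2.1 1.0
   vertex 5.4 0.3 1.1
   vertex 2.4 1.7 0.2
  endloop
 endfacet
 facet normal -0.244 -0.848 -0.471
  outer loop
   vertex 2.7 1.3 0.7
   vertex 5.4 0.3 1.1
   vertex 1.7 0.2 3.2
  endloop
 endfacet
 facet normal -0.227 -0.822 -0.522
  outer loop
   vertex 2.7 1.3 0.7
   vertex 2.4 1.7 0.2
   vertex 5.4 0.3 1.1
  endloop
 endfacet
 facet normal -0.297 -0.825 -0.482
  outer loop
   vertex 2.7 1.3 0.7
   vertex 1.7 0.2 3.2
   vertex 2.4 1.7 0.2
  endloop
 endfacet
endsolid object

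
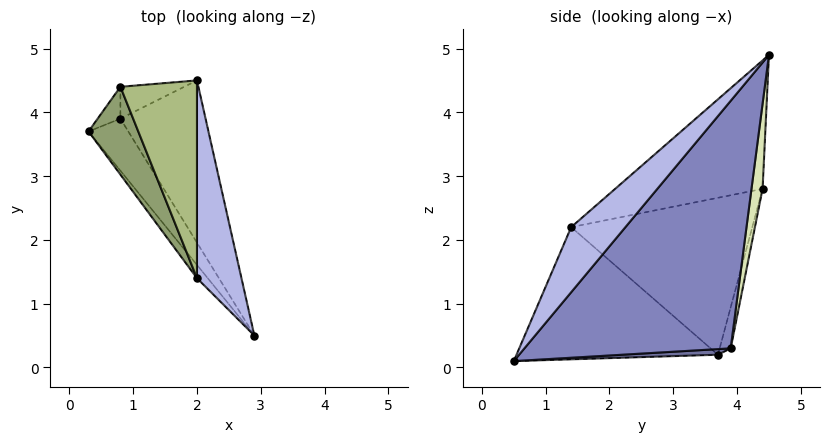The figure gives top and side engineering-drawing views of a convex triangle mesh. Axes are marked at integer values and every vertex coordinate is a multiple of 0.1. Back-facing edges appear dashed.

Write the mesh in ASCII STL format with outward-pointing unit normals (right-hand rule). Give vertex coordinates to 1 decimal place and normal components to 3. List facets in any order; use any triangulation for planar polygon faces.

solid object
 facet normal 0.139 0.143 -0.980
  outer loop
   vertex 0.8 3.9 0.3
   vertex 2.9 0.5 0.1
   vertex 0.3 3.7 0.2
  endloop
 endfacet
 facet normal 0.810 0.516 -0.279
  outer loop
   vertex 0.8 3.9 0.3
   vertex 2.0 4.5 4.9
   vertex 2.9 0.5 0.1
  endloop
 endfacet
 facet normal -0.776 -0.628 -0.063
  outer loop
   vertex 2.0 1.4 2.2
   vertex 0.3 3.7 0.2
   vertex 2.9 0.5 0.1
  endloop
 endfacet
 facet normal 0.741 -0.441 0.507
  outer loop
   vertex 2.0 1.4 2.2
   vertex 2.9 0.5 0.1
   vertex 2.0 4.5 4.9
  endloop
 endfacet
 facet normal -0.872 -0.404 0.276
  outer loop
   vertex 0.8 4.4 2.8
   vertex 0.3 3.7 0.2
   vertex 2.0 1.4 2.2
  endloop
 endfacet
 facet normal -0.784 -0.407 0.468
  outer loop
   vertex 0.8 4.4 2.8
   vertex 2.0 1.4 2.2
   vertex 2.0 4.5 4.9
  endloop
 endfacet
 facet normal -0.333 0.925 -0.185
  outer loop
   vertex 0.8 4.4 2.8
   vertex 0.8 3.9 0.3
   vertex 0.3 3.7 0.2
  endloop
 endfacet
 facet normal 0.253 0.949 -0.190
  outer loop
   vertex 0.8 4.4 2.8
   vertex 2.0 4.5 4.9
   vertex 0.8 3.9 0.3
  endloop
 endfacet
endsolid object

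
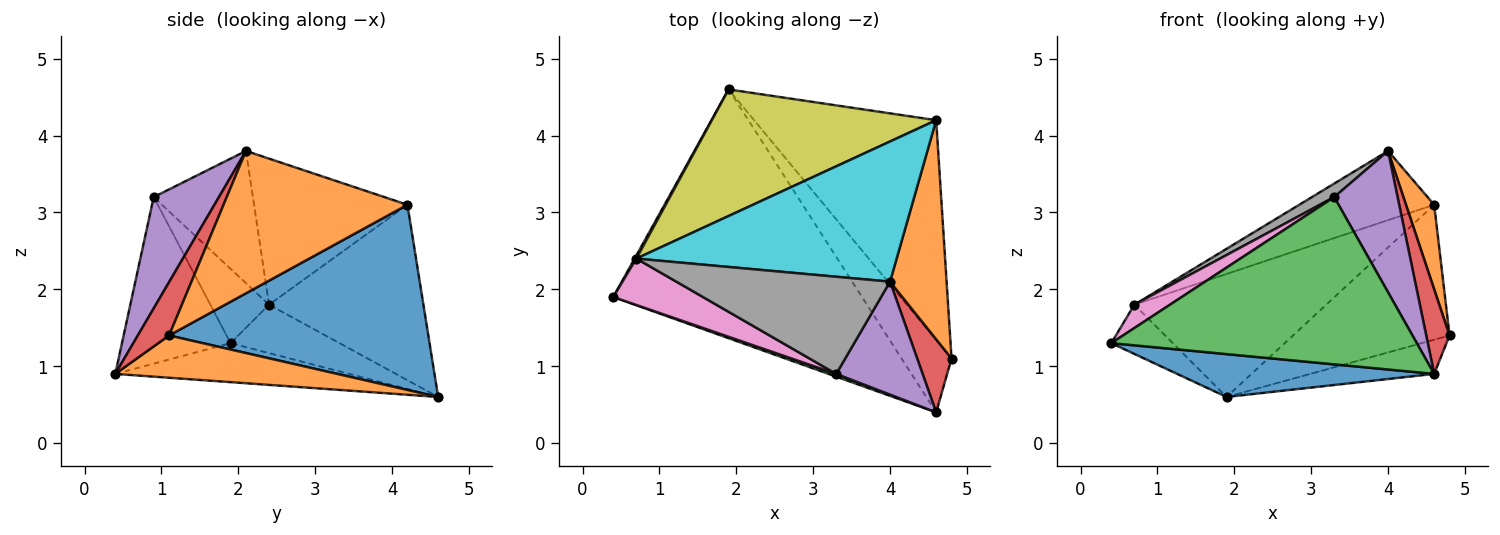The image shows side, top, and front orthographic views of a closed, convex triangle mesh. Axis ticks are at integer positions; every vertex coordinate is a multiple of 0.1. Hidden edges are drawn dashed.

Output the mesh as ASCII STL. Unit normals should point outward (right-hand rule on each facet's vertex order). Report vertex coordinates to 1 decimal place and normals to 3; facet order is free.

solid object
 facet normal -0.153 -0.168 -0.974
  outer loop
   vertex 4.6 0.4 0.9
   vertex 0.4 1.9 1.3
   vertex 1.9 4.6 0.6
  endloop
 endfacet
 facet normal 0.608 0.339 -0.718
  outer loop
   vertex 4.6 0.4 0.9
   vertex 1.9 4.6 0.6
   vertex 4.8 1.1 1.4
  endloop
 endfacet
 facet normal -0.335 -0.942 0.015
  outer loop
   vertex 4.6 0.4 0.9
   vertex 3.3 0.9 3.2
   vertex 0.4 1.9 1.3
  endloop
 endfacet
 facet normal 0.712 -0.531 0.459
  outer loop
   vertex 4.6 0.4 0.9
   vertex 4.8 1.1 1.4
   vertex 4.0 2.1 3.8
  endloop
 endfacet
 facet normal 0.627 -0.609 0.487
  outer loop
   vertex 4.6 0.4 0.9
   vertex 4.0 2.1 3.8
   vertex 3.3 0.9 3.2
  endloop
 endfacet
 facet normal -0.870 0.491 0.031
  outer loop
   vertex 0.7 2.4 1.8
   vertex 1.9 4.6 0.6
   vertex 0.4 1.9 1.3
  endloop
 endfacet
 facet normal -0.595 -0.361 0.718
  outer loop
   vertex 0.7 2.4 1.8
   vertex 0.4 1.9 1.3
   vertex 3.3 0.9 3.2
  endloop
 endfacet
 facet normal -0.523 -0.117 0.845
  outer loop
   vertex 0.7 2.4 1.8
   vertex 3.3 0.9 3.2
   vertex 4.0 2.1 3.8
  endloop
 endfacet
 facet normal -0.489 0.608 0.625
  outer loop
   vertex 4.6 4.2 3.1
   vertex 1.9 4.6 0.6
   vertex 0.7 2.4 1.8
  endloop
 endfacet
 facet normal -0.450 0.395 0.801
  outer loop
   vertex 4.6 4.2 3.1
   vertex 0.7 2.4 1.8
   vertex 4.0 2.1 3.8
  endloop
 endfacet
 facet normal 0.655 0.395 -0.644
  outer loop
   vertex 4.6 4.2 3.1
   vertex 4.8 1.1 1.4
   vertex 1.9 4.6 0.6
  endloop
 endfacet
 facet normal 0.920 -0.141 0.365
  outer loop
   vertex 4.6 4.2 3.1
   vertex 4.0 2.1 3.8
   vertex 4.8 1.1 1.4
  endloop
 endfacet
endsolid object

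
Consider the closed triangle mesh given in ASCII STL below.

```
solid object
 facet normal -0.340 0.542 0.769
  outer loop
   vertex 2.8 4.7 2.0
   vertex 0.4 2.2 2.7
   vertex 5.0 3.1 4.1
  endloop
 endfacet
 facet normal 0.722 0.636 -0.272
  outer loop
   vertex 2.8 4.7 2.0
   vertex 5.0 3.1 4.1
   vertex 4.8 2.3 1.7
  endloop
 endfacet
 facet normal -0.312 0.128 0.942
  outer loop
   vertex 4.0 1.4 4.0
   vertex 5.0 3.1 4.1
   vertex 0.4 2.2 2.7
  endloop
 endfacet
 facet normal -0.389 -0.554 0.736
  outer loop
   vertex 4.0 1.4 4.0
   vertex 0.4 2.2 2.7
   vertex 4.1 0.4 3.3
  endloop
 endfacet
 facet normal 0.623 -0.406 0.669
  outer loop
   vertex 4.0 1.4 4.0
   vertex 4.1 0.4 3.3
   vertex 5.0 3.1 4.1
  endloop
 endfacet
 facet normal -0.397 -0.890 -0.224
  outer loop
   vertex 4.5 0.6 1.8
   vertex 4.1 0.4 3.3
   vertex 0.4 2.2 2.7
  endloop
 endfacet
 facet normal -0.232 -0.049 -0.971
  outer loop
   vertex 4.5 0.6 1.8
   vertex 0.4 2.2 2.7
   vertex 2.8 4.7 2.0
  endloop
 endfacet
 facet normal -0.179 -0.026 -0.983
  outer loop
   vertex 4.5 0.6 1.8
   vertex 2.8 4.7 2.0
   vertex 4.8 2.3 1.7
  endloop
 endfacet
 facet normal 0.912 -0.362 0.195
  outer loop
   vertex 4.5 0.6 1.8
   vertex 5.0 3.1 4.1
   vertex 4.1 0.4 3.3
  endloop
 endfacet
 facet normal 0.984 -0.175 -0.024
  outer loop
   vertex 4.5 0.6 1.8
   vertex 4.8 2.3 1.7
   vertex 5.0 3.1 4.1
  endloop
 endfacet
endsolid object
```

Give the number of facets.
10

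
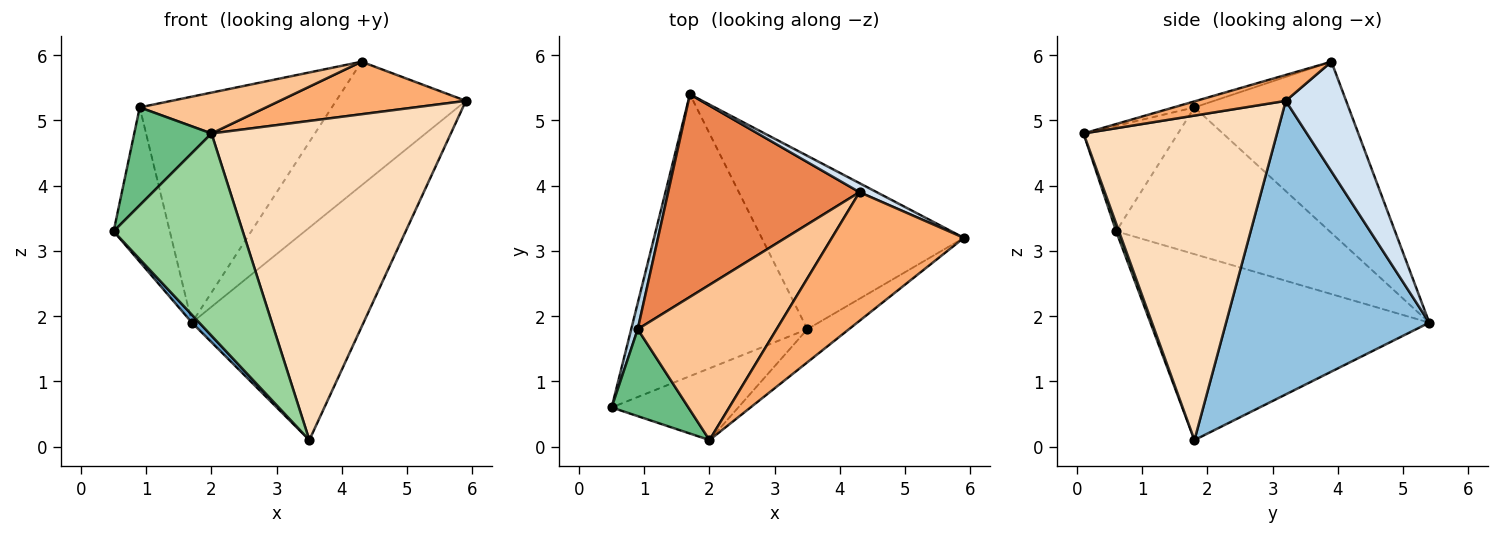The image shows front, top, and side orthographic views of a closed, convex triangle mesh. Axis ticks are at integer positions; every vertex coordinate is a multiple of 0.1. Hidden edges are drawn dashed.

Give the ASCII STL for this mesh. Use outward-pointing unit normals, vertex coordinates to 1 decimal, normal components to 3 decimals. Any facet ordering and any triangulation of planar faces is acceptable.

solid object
 facet normal -0.726 -0.019 -0.688
  outer loop
   vertex 3.5 1.8 0.1
   vertex 0.5 0.6 3.3
   vertex 1.7 5.4 1.9
  endloop
 endfacet
 facet normal 0.676 0.571 -0.466
  outer loop
   vertex 3.5 1.8 0.1
   vertex 1.7 5.4 1.9
   vertex 5.9 3.2 5.3
  endloop
 endfacet
 facet normal -0.966 0.254 0.043
  outer loop
   vertex 0.9 1.8 5.2
   vertex 1.7 5.4 1.9
   vertex 0.5 0.6 3.3
  endloop
 endfacet
 facet normal 0.421 0.905 0.066
  outer loop
   vertex 4.3 3.9 5.9
   vertex 5.9 3.2 5.3
   vertex 1.7 5.4 1.9
  endloop
 endfacet
 facet normal -0.513 0.639 0.573
  outer loop
   vertex 4.3 3.9 5.9
   vertex 1.7 5.4 1.9
   vertex 0.9 1.8 5.2
  endloop
 endfacet
 facet normal 0.179 -0.372 0.911
  outer loop
   vertex 2.0 0.1 4.8
   vertex 5.9 3.2 5.3
   vertex 4.3 3.9 5.9
  endloop
 endfacet
 facet normal -0.042 -0.254 0.966
  outer loop
   vertex 2.0 0.1 4.8
   vertex 4.3 3.9 5.9
   vertex 0.9 1.8 5.2
  endloop
 endfacet
 facet normal 0.627 -0.775 -0.080
  outer loop
   vertex 2.0 0.1 4.8
   vertex 3.5 1.8 0.1
   vertex 5.9 3.2 5.3
  endloop
 endfacet
 facet normal -0.674 -0.552 0.491
  outer loop
   vertex 2.0 0.1 4.8
   vertex 0.9 1.8 5.2
   vertex 0.5 0.6 3.3
  endloop
 endfacet
 facet normal 0.020 -0.942 -0.334
  outer loop
   vertex 2.0 0.1 4.8
   vertex 0.5 0.6 3.3
   vertex 3.5 1.8 0.1
  endloop
 endfacet
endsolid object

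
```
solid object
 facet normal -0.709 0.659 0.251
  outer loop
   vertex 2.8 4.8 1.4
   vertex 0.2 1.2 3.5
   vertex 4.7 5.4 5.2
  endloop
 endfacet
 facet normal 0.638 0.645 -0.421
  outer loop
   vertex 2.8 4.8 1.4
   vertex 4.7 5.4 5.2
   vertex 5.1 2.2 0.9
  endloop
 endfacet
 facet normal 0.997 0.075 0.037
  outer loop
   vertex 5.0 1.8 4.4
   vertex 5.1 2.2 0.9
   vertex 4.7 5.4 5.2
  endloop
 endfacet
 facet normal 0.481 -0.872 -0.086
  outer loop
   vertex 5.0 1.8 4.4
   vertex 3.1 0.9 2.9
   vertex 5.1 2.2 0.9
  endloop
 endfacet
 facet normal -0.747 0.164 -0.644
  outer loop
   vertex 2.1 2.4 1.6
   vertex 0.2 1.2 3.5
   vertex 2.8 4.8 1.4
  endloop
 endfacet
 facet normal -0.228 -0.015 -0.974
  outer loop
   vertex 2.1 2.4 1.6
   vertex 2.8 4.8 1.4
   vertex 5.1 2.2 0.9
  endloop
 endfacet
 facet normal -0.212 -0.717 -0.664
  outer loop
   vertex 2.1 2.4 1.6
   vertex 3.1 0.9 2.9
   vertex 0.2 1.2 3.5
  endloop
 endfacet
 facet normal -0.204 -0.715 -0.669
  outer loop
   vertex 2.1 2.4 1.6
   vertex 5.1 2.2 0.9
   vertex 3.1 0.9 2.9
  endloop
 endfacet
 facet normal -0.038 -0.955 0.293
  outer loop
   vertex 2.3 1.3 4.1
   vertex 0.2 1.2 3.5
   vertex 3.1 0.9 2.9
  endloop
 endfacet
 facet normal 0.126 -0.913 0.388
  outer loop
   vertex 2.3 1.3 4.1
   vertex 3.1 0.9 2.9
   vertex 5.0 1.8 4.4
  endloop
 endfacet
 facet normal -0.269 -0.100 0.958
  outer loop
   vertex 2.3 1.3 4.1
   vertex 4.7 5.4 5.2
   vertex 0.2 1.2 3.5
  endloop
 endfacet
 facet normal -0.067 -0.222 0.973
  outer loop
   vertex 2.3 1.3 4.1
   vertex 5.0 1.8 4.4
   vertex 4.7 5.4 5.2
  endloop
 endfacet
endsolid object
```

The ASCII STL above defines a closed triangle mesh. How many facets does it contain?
12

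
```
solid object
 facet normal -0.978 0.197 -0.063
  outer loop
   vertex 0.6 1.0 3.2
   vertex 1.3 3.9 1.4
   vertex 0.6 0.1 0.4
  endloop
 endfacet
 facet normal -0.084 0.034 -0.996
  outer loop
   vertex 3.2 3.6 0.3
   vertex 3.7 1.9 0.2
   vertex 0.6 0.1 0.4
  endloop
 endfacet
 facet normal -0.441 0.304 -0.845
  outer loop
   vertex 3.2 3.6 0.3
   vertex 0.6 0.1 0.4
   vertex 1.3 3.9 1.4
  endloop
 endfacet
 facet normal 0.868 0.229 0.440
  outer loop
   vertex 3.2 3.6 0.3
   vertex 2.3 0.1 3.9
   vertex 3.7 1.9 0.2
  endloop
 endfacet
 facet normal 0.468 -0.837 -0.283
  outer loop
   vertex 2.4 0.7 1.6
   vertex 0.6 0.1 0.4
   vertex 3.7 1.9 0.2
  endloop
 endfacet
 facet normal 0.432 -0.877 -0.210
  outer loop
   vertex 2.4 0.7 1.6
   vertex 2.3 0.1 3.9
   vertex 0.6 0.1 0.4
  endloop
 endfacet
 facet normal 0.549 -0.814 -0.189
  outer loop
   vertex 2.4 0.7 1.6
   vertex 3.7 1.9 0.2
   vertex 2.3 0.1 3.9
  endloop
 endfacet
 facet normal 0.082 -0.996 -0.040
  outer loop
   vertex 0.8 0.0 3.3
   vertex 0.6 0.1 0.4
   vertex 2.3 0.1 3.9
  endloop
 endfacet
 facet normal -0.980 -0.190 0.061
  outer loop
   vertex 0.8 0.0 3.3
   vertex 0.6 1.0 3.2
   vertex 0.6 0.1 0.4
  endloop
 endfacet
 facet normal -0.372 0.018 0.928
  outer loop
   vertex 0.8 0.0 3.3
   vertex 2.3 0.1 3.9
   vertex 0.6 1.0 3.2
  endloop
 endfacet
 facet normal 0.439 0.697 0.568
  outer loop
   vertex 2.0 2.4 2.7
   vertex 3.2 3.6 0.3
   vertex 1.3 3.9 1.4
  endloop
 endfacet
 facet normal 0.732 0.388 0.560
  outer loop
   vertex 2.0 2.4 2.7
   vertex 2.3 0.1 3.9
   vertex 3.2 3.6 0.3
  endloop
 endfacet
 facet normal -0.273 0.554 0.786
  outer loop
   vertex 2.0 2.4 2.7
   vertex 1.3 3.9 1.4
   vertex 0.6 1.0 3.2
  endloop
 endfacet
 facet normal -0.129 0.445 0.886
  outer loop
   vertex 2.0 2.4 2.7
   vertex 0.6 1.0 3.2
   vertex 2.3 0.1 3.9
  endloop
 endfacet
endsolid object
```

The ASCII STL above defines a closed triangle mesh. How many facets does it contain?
14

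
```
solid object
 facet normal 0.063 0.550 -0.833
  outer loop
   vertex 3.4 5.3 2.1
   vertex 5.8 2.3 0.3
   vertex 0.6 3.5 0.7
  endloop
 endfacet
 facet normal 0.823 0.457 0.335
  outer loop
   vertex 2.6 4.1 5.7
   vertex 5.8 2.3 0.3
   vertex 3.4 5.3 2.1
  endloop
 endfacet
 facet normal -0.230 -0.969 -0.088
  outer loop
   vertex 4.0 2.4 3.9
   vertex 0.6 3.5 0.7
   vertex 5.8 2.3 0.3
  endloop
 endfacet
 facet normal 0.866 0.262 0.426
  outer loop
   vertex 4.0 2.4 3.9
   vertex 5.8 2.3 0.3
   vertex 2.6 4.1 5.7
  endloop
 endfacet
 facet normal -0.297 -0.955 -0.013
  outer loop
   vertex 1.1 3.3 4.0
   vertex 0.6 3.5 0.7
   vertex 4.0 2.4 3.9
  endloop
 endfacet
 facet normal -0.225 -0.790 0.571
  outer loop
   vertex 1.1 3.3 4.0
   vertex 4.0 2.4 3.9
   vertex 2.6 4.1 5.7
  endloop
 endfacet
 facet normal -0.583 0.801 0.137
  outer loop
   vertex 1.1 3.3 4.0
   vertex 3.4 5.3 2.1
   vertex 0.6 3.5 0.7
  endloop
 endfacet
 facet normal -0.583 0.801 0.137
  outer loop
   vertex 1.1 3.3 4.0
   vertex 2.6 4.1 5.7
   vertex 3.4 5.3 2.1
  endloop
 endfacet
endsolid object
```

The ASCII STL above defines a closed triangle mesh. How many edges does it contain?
12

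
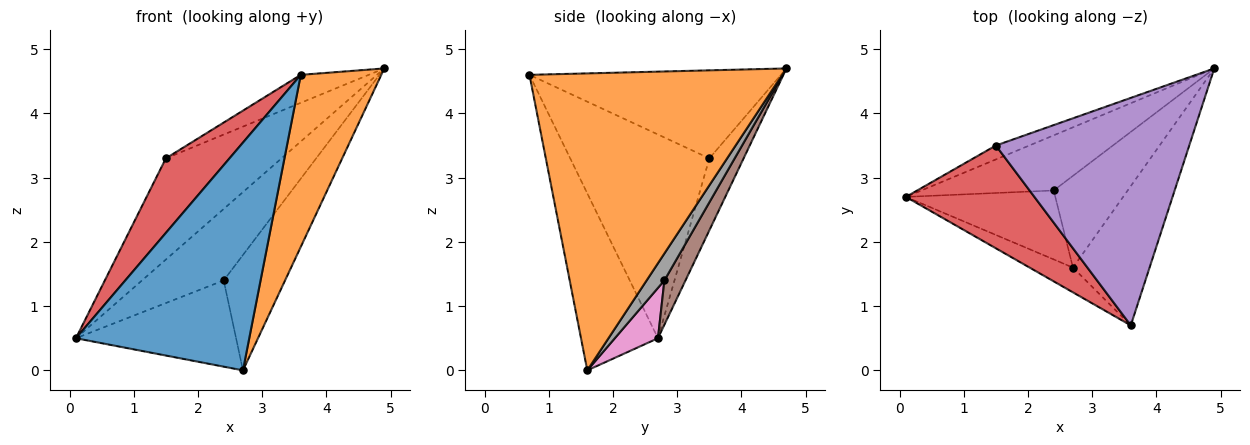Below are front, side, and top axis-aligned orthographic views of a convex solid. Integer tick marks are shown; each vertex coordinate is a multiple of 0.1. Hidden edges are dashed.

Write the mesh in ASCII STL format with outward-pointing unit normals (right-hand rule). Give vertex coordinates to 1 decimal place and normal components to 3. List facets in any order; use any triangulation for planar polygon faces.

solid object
 facet normal -0.404 -0.909 -0.099
  outer loop
   vertex 2.7 1.6 0.0
   vertex 3.6 0.7 4.6
   vertex 0.1 2.7 0.5
  endloop
 endfacet
 facet normal 0.925 -0.295 -0.239
  outer loop
   vertex 2.7 1.6 0.0
   vertex 4.9 4.7 4.7
   vertex 3.6 0.7 4.6
  endloop
 endfacet
 facet normal -0.282 0.951 -0.131
  outer loop
   vertex 1.5 3.5 3.3
   vertex 4.9 4.7 4.7
   vertex 0.1 2.7 0.5
  endloop
 endfacet
 facet normal -0.789 -0.361 0.498
  outer loop
   vertex 1.5 3.5 3.3
   vertex 0.1 2.7 0.5
   vertex 3.6 0.7 4.6
  endloop
 endfacet
 facet normal -0.412 0.111 0.905
  outer loop
   vertex 1.5 3.5 3.3
   vertex 3.6 0.7 4.6
   vertex 4.9 4.7 4.7
  endloop
 endfacet
 facet normal 0.200 0.776 -0.598
  outer loop
   vertex 2.4 2.8 1.4
   vertex 0.1 2.7 0.5
   vertex 4.9 4.7 4.7
  endloop
 endfacet
 facet normal 0.206 0.764 -0.611
  outer loop
   vertex 2.4 2.8 1.4
   vertex 2.7 1.6 0.0
   vertex 0.1 2.7 0.5
  endloop
 endfacet
 facet normal 0.221 0.763 -0.607
  outer loop
   vertex 2.4 2.8 1.4
   vertex 4.9 4.7 4.7
   vertex 2.7 1.6 0.0
  endloop
 endfacet
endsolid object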